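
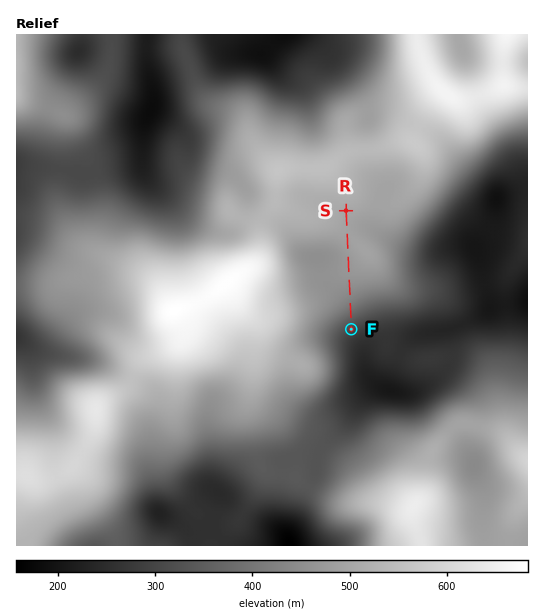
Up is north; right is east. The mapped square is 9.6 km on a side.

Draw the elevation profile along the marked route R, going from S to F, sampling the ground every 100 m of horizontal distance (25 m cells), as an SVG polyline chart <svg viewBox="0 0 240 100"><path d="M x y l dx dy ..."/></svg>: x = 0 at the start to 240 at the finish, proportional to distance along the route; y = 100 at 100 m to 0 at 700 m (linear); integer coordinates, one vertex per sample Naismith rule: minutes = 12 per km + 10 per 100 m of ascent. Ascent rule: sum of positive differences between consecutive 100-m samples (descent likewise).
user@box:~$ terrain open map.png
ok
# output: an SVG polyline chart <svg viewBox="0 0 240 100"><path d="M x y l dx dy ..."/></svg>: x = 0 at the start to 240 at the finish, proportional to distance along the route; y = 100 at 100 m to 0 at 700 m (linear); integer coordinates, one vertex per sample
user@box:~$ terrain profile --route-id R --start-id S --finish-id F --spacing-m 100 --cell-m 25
<svg viewBox="0 0 240 100"><path d="M0 33l11 1 11 0 10 1 11 0 11 0 11 0 10 1 11 1 11 1 11 0 11 0 10 1 11 1 11 1 11 1 10 2 11 2 11 3 11 4 11 4 10 4 11 4 3 1"/></svg>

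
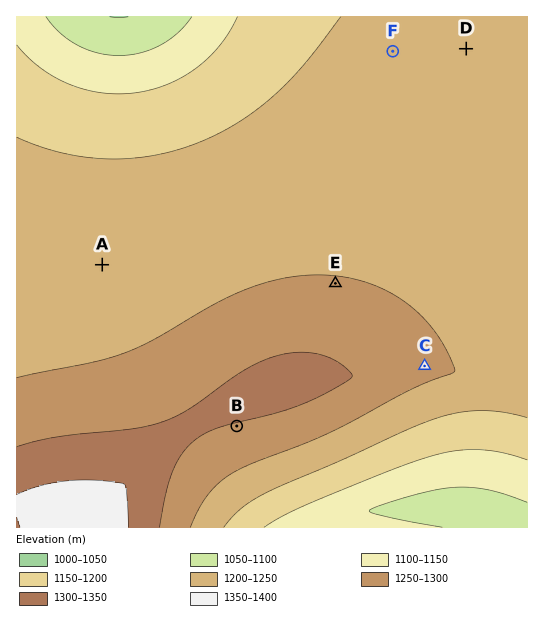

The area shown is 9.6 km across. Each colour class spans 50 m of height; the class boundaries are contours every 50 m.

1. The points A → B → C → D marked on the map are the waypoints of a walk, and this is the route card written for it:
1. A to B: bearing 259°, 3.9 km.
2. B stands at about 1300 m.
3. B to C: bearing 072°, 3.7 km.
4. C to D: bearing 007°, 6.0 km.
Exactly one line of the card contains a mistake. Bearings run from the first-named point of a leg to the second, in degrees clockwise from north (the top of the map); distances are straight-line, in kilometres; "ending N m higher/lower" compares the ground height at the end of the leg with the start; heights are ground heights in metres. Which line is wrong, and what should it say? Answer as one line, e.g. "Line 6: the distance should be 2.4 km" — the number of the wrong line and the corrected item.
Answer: Line 1: the bearing should be 140°.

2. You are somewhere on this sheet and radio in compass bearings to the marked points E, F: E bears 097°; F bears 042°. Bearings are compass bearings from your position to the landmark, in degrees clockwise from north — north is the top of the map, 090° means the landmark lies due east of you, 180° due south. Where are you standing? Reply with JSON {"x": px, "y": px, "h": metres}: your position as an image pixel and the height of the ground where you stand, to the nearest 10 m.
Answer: {"x": 199, "y": 267, "h": 1230}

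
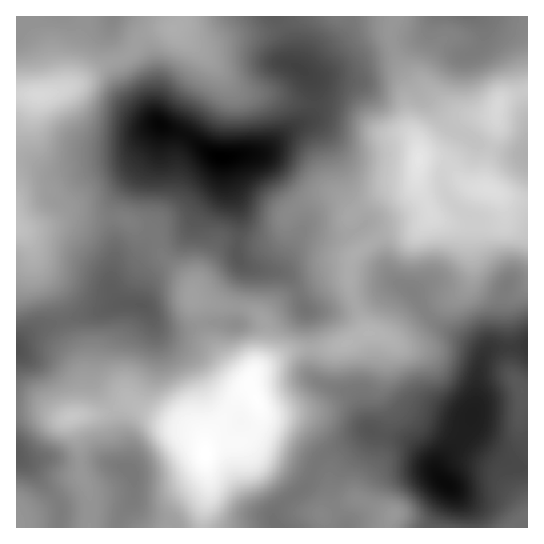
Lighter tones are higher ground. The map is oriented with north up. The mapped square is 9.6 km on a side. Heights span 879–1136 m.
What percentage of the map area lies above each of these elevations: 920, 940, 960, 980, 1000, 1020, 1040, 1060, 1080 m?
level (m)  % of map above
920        95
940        91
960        86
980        77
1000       66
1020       48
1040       31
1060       19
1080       12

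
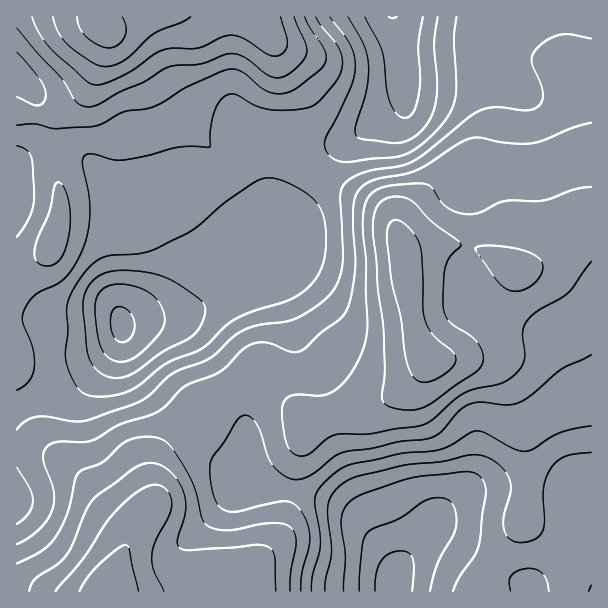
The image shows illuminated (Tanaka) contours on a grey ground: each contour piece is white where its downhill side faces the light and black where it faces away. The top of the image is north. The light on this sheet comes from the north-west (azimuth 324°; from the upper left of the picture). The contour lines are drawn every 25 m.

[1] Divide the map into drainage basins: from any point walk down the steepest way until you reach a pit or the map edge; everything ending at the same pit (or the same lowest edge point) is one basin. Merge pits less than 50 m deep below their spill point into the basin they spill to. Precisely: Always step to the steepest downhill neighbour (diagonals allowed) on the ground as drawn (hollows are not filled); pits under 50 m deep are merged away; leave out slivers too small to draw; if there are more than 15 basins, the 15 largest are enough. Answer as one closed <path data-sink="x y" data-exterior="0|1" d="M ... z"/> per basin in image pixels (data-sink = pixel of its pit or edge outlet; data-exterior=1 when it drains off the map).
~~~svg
<path data-sink="122 326" data-exterior="0" d="M98 16l-82 1 1 575 94 0 4-19 11-27 8-16 18-24 4-14-2-19 6-21 19-22 21-15 19-19 15-11 20-9 10 2 34 33 8 16 20-9 48-12 21-10 16-12 16-21 1-7-10-17-6-21-9-63 4-3 45-8 21 3 15 6 13 9 3-1-5-10 5-21-2-26-10-25-16-16-6-3-8 0-19 15-37 38-6 9-2 12-6-15-12-13-51-26-30-24-27-16-12-4-12 0-21 10-9 4-6-2-34-37-33-48-23-23-17-10-5-6z"/><path data-sink="393 591" data-exterior="1" d="M591 211l-7 3-8 8-12 24-12 12-30 12-7 0-30-18-20-6-31 0-27 6-4 3 9 63 6 21 10 17 0 4-17 24-16 12-21 10-48 12-20 9-8-16-10-12-27-23-15 3-27 17-19 19-21 15-19 22-6 21 2 19-4 14-12 15-14 25-11 27-3 18 479 1z"/><path data-sink="393 17" data-exterior="1" d="M564 16l-465 0-1 5 7 9 17 10 23 23 33 48 34 37 6 2 30-14 12 0 12 4 27 16 30 24 51 26 12 13 6 15 2-12 6-9 37-38 19-15 8 0 6 3 16 16 10 25 2 26-5 18 1 9 12 11 10 2 30-12 12-12 12-24 8-8 8-4 0-121-9-21-17-21z"/>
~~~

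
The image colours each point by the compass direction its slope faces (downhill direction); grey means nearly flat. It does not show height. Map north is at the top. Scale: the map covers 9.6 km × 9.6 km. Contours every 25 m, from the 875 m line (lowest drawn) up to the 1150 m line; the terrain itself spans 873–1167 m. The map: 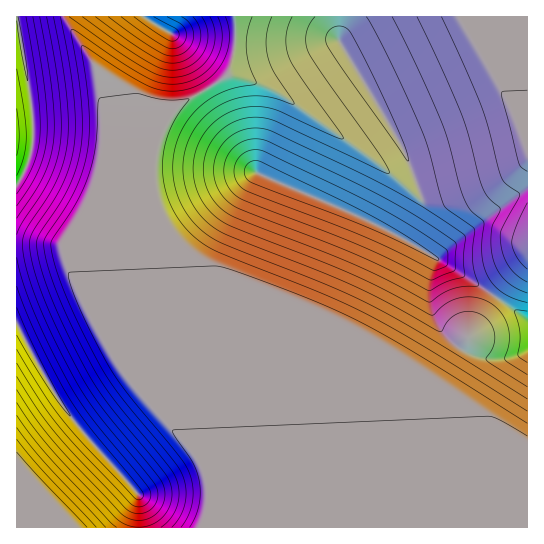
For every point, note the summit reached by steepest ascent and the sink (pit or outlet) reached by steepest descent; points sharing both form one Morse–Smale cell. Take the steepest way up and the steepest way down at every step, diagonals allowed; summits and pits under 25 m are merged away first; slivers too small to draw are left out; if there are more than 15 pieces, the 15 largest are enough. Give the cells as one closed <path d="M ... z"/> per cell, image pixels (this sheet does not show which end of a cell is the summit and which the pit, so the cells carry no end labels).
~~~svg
<path d="M339 16l-104 0 1 25-8 34-27 18-19 10-7 7-15 25-5 16-3 15 0 44 9 205 34 39 10 19 6 22 2 33 234-1-6-146 26-42 29-41-43-30-54-31 18-28 4-8 0-6-13-36-11-21-58-97z"/><path d="M462 16l-122 1-1 24 58 97 11 21 13 36 0 6-4 8-18 28 38 22 53-46 29-21 9-3 0-40-7-19-13-31-43-72z"/><path d="M234 16l-169 1 3 8 35 52 5 21 12 267 7 12 34 39-9-206 1-52 7-23 15-25 7-7 19-10 27-18 8-34z"/><path d="M65 16l-49 1 9 45 8 57 0 23-4 19-9 20-4 4 0 58 39 1 8 3 16 46 40 72 1-24-12-243-5-21-28-42z"/><path d="M55 244l-39 1 0 80 4 4 13 28 22 37 18 27 64 72 2 35 72 0-2-42-9-24-19-24-44-48-20-27-38-70-16-46z"/><path d="M497 297l-30 42-26 42 6 147 81-1 0-206z"/><path d="M17 325l-1 202 122 1-1-35-44-48-28-35z"/><path d="M527 189l-8 3-29 21-41 34-12 12 60 38 31-36z"/><path d="M527 16l-64 1 2 10 43 72 19 49z"/><path d="M17 21l0 163 12-23 4-19-2-47z"/><path d="M527 261l-30 36 4 4 26 19z"/>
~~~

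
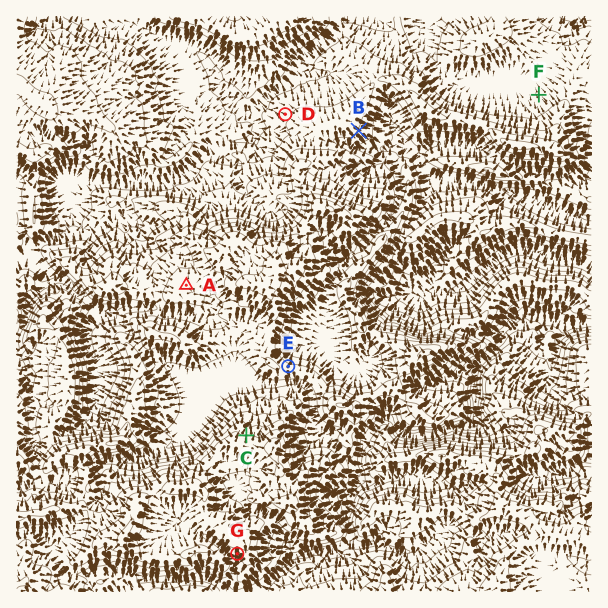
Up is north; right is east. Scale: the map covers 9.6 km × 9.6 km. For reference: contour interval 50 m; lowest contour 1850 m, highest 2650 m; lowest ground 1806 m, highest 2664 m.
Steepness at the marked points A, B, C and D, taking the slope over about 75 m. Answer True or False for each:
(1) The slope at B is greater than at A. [True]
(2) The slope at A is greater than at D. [False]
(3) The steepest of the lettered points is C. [True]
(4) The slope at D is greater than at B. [False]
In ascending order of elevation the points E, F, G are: F E G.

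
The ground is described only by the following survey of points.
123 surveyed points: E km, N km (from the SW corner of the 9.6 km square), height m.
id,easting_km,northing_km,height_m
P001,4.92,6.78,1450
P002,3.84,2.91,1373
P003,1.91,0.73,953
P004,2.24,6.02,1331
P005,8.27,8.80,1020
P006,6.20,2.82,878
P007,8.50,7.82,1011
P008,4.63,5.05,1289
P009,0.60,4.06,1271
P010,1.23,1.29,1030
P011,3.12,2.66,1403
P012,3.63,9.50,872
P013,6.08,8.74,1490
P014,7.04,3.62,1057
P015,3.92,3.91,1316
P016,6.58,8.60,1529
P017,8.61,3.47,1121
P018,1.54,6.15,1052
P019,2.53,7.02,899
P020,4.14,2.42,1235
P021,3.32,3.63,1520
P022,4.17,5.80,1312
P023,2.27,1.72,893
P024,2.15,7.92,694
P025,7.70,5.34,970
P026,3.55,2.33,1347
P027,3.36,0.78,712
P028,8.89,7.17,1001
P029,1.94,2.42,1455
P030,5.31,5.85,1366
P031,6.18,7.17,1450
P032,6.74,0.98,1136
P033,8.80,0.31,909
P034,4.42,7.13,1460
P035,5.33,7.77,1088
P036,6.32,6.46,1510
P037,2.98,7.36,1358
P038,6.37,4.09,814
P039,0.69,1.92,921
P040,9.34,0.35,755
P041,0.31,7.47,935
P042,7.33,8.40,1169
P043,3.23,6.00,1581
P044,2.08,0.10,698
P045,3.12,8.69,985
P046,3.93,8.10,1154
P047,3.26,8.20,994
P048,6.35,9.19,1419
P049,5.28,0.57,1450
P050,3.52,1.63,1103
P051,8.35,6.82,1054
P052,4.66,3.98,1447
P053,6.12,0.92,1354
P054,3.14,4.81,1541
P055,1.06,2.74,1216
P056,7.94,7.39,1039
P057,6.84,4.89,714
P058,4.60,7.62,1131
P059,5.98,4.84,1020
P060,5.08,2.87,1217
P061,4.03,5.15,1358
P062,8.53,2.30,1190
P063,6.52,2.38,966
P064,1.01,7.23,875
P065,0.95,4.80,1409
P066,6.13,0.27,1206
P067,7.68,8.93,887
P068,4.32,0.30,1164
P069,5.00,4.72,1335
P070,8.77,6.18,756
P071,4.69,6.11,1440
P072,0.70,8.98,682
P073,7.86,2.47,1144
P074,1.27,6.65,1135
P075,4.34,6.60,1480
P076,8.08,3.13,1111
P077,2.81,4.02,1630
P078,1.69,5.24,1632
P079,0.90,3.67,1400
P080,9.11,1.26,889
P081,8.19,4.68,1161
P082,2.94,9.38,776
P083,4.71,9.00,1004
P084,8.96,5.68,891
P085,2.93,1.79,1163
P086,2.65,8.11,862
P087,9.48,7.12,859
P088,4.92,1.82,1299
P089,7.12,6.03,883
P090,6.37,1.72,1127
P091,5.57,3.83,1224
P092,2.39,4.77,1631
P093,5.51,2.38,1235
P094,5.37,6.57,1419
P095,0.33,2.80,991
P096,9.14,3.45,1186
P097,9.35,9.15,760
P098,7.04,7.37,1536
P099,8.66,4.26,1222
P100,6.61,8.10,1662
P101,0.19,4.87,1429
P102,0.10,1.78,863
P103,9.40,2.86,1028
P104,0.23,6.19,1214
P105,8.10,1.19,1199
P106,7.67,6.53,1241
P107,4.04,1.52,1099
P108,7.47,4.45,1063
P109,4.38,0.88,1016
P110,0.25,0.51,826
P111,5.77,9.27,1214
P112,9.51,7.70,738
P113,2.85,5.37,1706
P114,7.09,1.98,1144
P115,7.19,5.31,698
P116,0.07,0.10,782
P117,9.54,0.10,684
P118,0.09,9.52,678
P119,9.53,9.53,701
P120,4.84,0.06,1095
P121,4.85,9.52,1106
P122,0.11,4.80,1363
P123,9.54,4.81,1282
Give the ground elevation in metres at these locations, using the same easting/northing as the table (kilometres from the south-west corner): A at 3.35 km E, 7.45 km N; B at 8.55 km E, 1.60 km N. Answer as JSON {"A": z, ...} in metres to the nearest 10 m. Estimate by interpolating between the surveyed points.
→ {"A": 1470, "B": 1110}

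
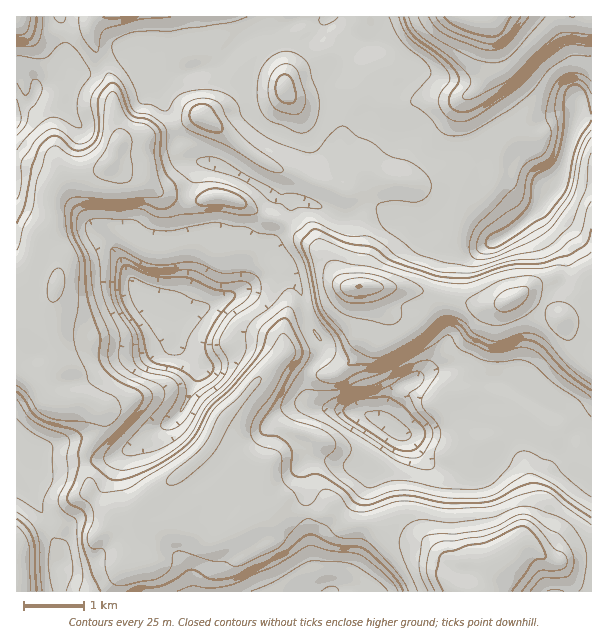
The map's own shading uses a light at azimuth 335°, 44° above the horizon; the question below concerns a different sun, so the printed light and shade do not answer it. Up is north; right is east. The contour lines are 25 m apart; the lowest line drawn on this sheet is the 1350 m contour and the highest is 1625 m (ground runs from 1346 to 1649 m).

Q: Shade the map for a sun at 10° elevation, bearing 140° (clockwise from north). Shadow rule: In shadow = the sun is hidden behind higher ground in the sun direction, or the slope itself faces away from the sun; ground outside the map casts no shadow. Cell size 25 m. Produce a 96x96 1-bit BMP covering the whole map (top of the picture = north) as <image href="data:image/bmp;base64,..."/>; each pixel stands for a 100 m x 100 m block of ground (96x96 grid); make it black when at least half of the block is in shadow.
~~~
<image width="96" height="96" href="data:image/bmp;base64,Qk2+BAAAAAAAAD4AAAAoAAAAYAAAAGAAAAABAAEAAAAAAIAEAAATCwAAEwsAAAIAAAAAAAAA////AAAAAAAAAAAAAAAAAAAAAAAAAAAAAAAAAAAAAAAAAAAAAAAAAAAAAAAAAAAAAAAAAAAAAAAAAAAAAAAAAAAAAAAAAAAAAAAAAAAAAAAAAAAAAAAAAAAAAAAAAAAAAAAAAAAAAAAAIAAAAAAAAAB/AAAAMAAAAAAAAAD/wAAAMAAAAAAAAAD/4AAAMAAAAAAAAAAP8AAAAAAAAAAAAAAH+AAAAAAAAAAAMAAD8AAAAAAAAAAAPAH/4AAAAAAAAAAAf+f/4AABgAAAAAAAf+f/8AABwAAAAAAAP8A/8AAAgBwAAAAABAAH8AAAAB4AAAAAAAAAAAAAAD+AAAAAAAAAAAAAAD/gAAAAAAAAAAAAAB/wAAAAAAAAAAAAAA/4AAAAADAAAAAAAAP8AAAAADwAAAAAAAH+AAAAABwAAAAAAAH/AAAAAAAAAAAAAAD/AAAAAAAAAAAAAAB/gAAAAAAAAAAAAAB/gAAAAAAAAAAAAAA/wAAAAAAAAAAAAAAf4AAAAAAAAAAAAAAf8AAAAAAAAAAAAAAP+AAAAAAAAAAAAAAP/AAAABgAAAAAAAAP/gAAAAgAAAAAAAGf/wAAAAAAAAAAAAOf/4AAAAAAAAAAAAAf/4AAAAAAAAAAAAAP/8AAAAAAAAAAAAAHn8AAAAAAAAAAAAAAB4AAAAAAAAAAAAAAwAAAAAAAAAAAAAAB4AAAAAAAAAAAAAAB4GAAAAAAAAAAAAAB8PAAAAAAAAAAAAAA/HgAAAAAAAAAAAAA/jAAAAAAAAAAAAAAfwBAAAAAAAAAAAAABABAAAAAAAAAAAAAAADAAAAAAAAAAAAAAADDAAB4AAAAAAAAAADH4Af/AAAAAAAAAADD4Df//AAAAAAAAAABAGP//8AAAAAAAAAAAAA//+QAAAAAAAAAAAAf/+AAAAAAAAAAAAAP/+AAAAAAAAAAAAAP/hAAAAAAAACAAAAD/wAAAAAAAACAAAAAf8DAAAAAAAAAAAAAD8DAAAAAAAAAAAAAA+BAAAAAAAAAAAAAAfAAAAAAAAAAAAAAAfgAAAAAAAAAAAAAAPgAAAAAAAAAAAAAAPwAAAAAgAAAAAAAAHwAAAAAAAAAAAAAADwAAAAAAAAAAAAAADwAAAAAAAAAAAAAABwAAAAAAAAAAAAAABwAEAAAAAAAAAAAAB4QPAAAAAAAAAAAAB44PAAAAAAAAAAAAA88PgAAAAAAAAAAAA/8PgAAAAAAAAAAAA/8HgAAAAAAAAAAAA/AHggAAAAAAAAAAAeADBwAAAAAAAAAAAAAAAgMAAAAAAAAAAAAAAAOAAAAAAAAAAAABgAPAAAAAAAAAAAADwAEAAAAAACAAAAADwAAAAAAAACAAAAADgAAACAAAAAAAAAAAAAAADAAAAAAAAAAAAAAADAAAAAAAAAAAAAAAAAAAAAAAAAAAAAAAAAAAAAAAAAAAAAAAAAAAAAAAAAAAAAAAAAAAAAAAAAAAAAAAAAAAAAAAAAAAAAAAAAAAAAAAAAAAAAAAAAAAAAAAAAAAAAAAAAAAAAAAAA="/>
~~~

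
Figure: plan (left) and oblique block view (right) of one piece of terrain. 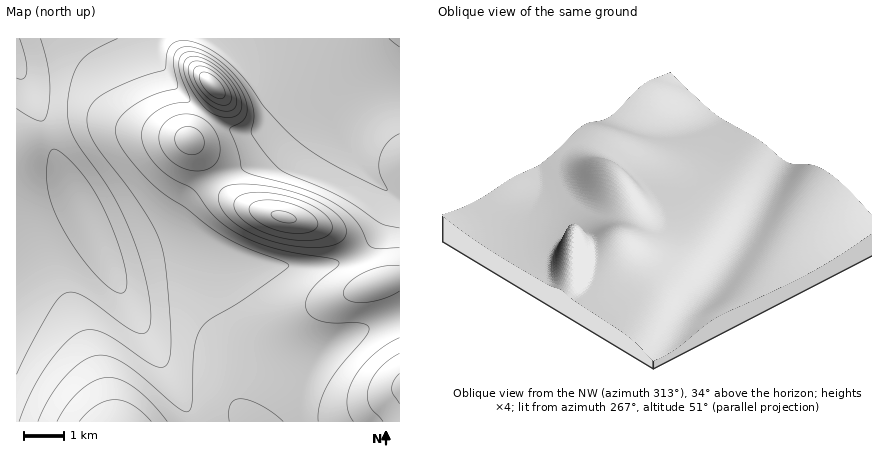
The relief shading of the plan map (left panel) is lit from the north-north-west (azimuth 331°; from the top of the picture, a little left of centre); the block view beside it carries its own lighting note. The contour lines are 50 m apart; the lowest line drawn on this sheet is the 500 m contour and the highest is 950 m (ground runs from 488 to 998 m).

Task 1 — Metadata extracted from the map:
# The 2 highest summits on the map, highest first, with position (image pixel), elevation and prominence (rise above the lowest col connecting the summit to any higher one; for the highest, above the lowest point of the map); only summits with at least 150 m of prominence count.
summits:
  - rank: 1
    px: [212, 86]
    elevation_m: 998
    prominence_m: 510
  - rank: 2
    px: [284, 216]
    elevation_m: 959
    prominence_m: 175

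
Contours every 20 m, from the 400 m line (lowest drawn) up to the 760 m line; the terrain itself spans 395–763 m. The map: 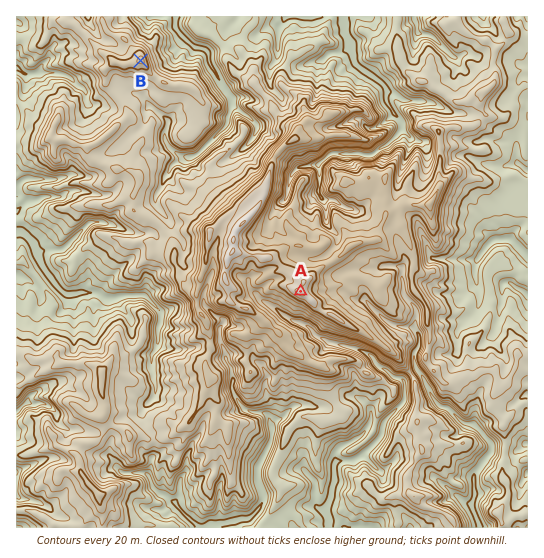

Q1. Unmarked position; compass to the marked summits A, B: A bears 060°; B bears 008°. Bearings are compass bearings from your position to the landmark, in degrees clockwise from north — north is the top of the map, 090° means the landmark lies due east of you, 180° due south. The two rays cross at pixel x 91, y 412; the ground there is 580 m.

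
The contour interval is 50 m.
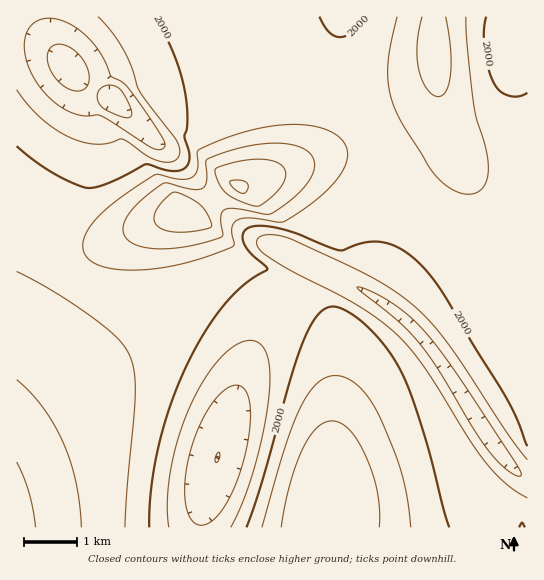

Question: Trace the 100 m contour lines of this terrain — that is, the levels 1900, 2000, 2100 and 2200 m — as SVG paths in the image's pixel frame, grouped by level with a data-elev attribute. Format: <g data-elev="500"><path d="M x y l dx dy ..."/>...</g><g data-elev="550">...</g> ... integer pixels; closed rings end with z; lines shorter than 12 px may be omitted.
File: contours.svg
<g data-elev="1900"><path d="M198 525l-5-4-4-6-4-17 1-24 5-27 10-25 13-21 13-13 7-3 5 1 5 3 3 5 3 17-1 26-7 29-9 25-12 21-12 11-6 2z"/><path d="M517 476l-15-10-16-19-47-77-22-29-20-21-40-33 4 0 10 4 22 12 18 15 18 18 29 40 59 89 4 9 0 2z"/><path d="M154 149l-51-32-5-2-13 1-12-3-14-7-12-10-14-19-8-20 0-19 2-7 5-6 11-6 15 0 16 7 15 12 13 17 8 20 12 7 5 5 35 50 3 6-1 4-3 3z"/></g><g data-elev="2000"><path d="M149 527l2-37 7-40 11-41 16-39 18-35 20-29 20-21 24-16-2-3-15-13-7-11 0-5 1-6 9-5 13 0 19 4 54 20 4 0 23-8 17 0 15 5 13 9 18 18 18 25 62 103 9 19 9 25"/><path d="M449 527l-27-98-12-36-10-24-15-23-19-21-19-14-14-4-8 2-8 7-7 11-8 17-12 37-29 104-15 42"/><path d="M527 93l-9 3-9 0-8-4-7-9-6-14-3-20-1-18 2-14"/><path d="M155 17l18 36 11 34 3 30 0 12-3 8 6 20-1 6-3 4-7 4-8 0-25-7-37 19-12 4-10 1-16-6-18-9-19-13-17-14"/><path d="M366 17l-13 15-7 4-7 1-5-1-5-4-10-15"/></g><g data-elev="2100"><path d="M81 527l-5-45-5-20-8-19-9-18-11-17-12-15-14-13"/><path d="M379 527l0-18-2-18-4-17-7-17-8-16-8-11-9-7-10-2-8 2-7 6-7 9-7 12-12 35-9 42"/><path d="M155 249l31-2 35-10 2-3-2-19 2-4 3-2 12 0 28 5 7-1 20-15 15-16 6-13 0-7-2-5-8-8-14-5-17-1-22 2-22 6-22 8-1 3 0 20-1 4-3 3-9 0-26-6-5 1-15 11-13 12-8 11-3 9 1 8 6 7 11 4z"/><path d="M422 17l-5 26 1 24 3 11 5 10 5 6 7 3 4-1 4-5 5-18-1-26-4-30"/></g><g data-elev="2200"><path d="M240 193l3 0 4-2 1-4-1-4-6-3-11 1 3 6z"/></g>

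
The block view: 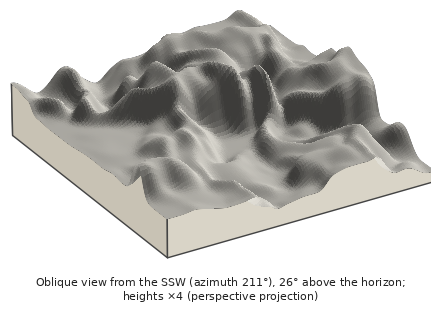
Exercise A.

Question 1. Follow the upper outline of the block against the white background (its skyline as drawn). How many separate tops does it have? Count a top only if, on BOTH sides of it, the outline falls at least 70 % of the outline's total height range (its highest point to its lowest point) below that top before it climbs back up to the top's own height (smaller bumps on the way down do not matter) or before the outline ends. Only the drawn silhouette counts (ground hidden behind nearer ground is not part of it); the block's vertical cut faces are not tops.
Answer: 0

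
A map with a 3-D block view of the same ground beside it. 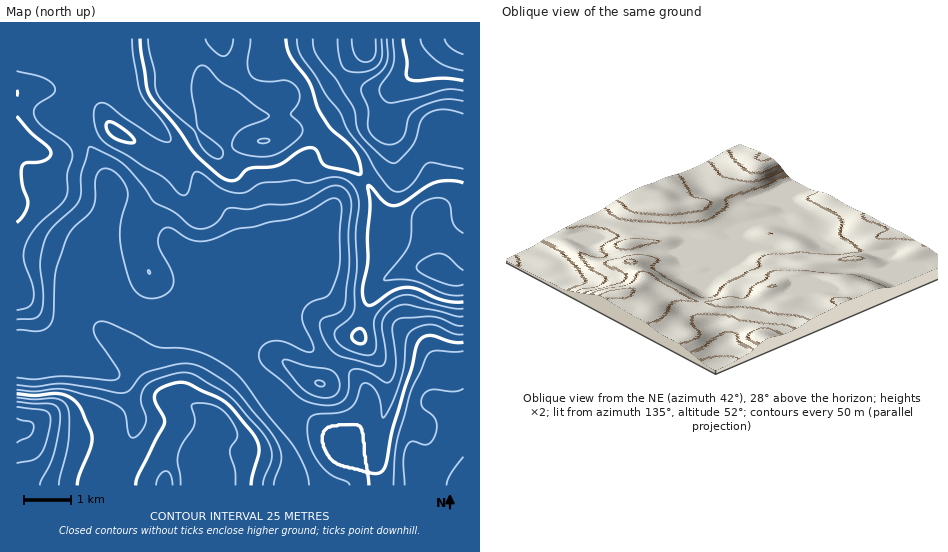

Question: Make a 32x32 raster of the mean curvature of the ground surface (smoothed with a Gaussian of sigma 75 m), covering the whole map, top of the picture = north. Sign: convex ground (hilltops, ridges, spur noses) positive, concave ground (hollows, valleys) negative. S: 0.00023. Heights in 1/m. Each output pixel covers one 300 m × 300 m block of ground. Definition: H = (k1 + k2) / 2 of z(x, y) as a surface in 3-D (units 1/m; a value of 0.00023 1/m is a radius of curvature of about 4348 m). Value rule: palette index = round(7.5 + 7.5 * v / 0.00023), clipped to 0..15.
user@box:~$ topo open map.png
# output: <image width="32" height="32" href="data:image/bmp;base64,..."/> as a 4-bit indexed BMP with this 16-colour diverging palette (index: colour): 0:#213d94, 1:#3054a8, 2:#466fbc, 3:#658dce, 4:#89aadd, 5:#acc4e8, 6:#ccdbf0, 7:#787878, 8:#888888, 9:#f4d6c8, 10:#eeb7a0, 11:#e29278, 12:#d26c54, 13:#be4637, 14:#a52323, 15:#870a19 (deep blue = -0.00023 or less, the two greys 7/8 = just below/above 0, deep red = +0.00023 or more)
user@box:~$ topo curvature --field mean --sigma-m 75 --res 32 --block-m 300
<image width="32" height="32" href="data:image/bmp;base64,Qk12AgAAAAAAAHYAAAAoAAAAIAAAACAAAAABAAQAAAAAAAACAAATCwAAEwsAABAAAAAAAAAAlD0hAKhUMAC8b0YAzo1lAN2qiQDoxKwA8NvMAHh4eACIiIgAyNb0AKC37gB4kuIAVGzSADdGvgAjI6UAGQqHAEd1VmeKtYuJhjOLvaWlR3ZplmdmaKaKiJqWuSJK4kmHnJZ4dleny3adtpQ3XeBJhp2WaIdGlpmL3WWSV0zxaoa/10eYM3Ra7qYmgxM59FqH//16ylaprvtTJUSJVfcmdnTeq5V9/sqXU0KP/DH6A3gAAiMQWr23ZkIo//gC+zWKVURFNnVHl1VGv7ZRG/tkVnd3dXunVVRWavswSO+4UkVFZ3bLh2dnh3VkJd/+VTJrSWZpplZnaJd3ZWvK6QNSTL1ld2ZmZ3h3d3aKUqsidVnsRIdmaHZ3d3d3VjPPkSjeyUWZZY7Hd3h3d3dEv/qM75dFmWWupXd4d3iXM5qd/+mHVnhlu1Vmd3d4dzO6Romnh1VnVsgjVkRWd3c021V4h6dURlbJNc2mZlVXNNtmmoaqqGZVuVfLlod3UyGsmM2mebynU3h7pDaXiqYAjoWsuXiahDJna4B9lXiqIc5AWatniGMTiJxD3FV2WqvoM2h4abyTNq3XLed6pRbv12ipZJzLQ7/8QJ93//12zoMki3W4Qjb/oQbXdWibuZcwE46ocgY69gBOtndkVoiZhliv7IiGWpIW/2d3aqq4eHZXaKq92WZWLPxHV5mL51UyEzSJZ2V3dTqpY4pmjLVGilNndkZnd3Nbt2S6VqpDRu+0mFRnh3dybeiJ62eoNFb/UmRF"/>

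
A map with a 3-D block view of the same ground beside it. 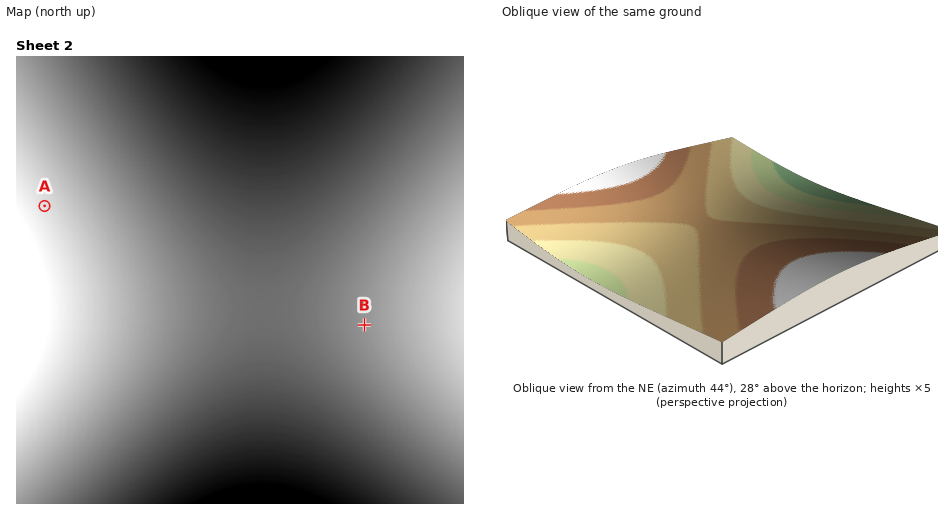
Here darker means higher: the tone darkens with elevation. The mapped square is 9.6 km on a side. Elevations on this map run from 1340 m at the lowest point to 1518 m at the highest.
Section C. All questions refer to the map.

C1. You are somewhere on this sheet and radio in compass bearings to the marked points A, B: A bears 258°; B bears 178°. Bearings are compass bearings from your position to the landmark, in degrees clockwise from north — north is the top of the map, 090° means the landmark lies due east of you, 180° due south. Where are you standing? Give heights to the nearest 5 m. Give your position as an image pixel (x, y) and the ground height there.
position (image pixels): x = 358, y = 139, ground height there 1470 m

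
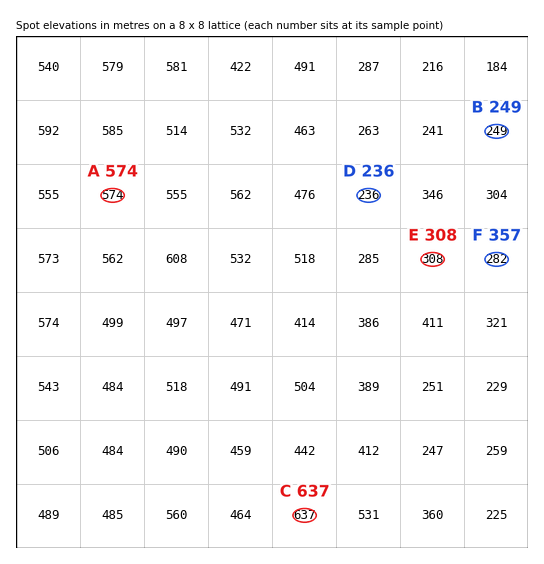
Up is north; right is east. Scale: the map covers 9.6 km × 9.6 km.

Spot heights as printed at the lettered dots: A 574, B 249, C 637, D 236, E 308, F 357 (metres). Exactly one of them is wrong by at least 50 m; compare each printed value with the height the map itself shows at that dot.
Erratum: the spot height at F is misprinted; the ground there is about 282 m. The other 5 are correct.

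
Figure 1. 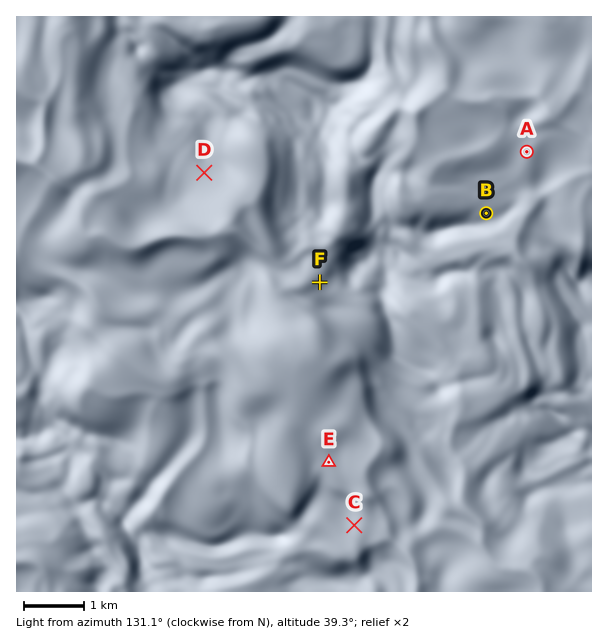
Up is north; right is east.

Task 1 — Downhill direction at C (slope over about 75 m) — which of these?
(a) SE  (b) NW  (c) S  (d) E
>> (a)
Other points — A NE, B N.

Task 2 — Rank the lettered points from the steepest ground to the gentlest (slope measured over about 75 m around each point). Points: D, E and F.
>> F D E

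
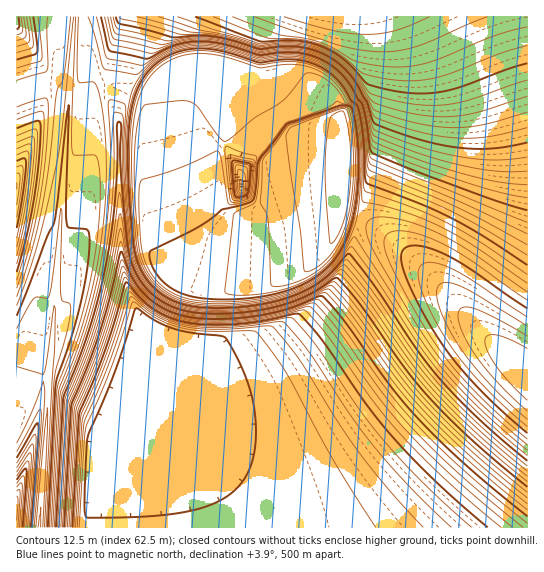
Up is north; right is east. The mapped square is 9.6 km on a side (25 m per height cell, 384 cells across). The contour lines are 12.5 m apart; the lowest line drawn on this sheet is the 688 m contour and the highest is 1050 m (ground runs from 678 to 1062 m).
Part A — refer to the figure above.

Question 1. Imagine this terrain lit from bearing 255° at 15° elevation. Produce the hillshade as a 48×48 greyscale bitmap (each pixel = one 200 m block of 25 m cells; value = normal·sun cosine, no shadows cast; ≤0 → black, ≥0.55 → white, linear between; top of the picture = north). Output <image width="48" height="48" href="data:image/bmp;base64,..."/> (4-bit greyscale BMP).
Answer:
<image width="48" height="48" href="data:image/bmp;base64,Qk32BAAAAAAAAHYAAAAoAAAAMAAAADAAAAABAAQAAAAAAIAEAAATCwAAEwsAABAAAAAAAAAAAAAAABEREQAiIiIAMzMzAERERABVVVUAZmZmAHd3dwCIiIgAmZmZAKqqqgC7u7sAzMzMAN3d3QDu7u4A////AP1AAEd3d3d3d3d3d3d3d3d3eIiIiImZmf5QAEd3d3d3d3d3d3d3d3d3iIiIiJmZmv5gADd3d3d3d3d3d3d3d3d4iIiIiZmaqv5gADd3d3d3d3d3d3d3d3eIiIiJmZmqqu1wADd3d3d3d3d3d3d3d3iIiIiZmaqqqryAACd3d3d3d3d3d3d3d4iIiImZmqqqqnqAACZ3d3d3d3d3d3d3eIiIiJmZqqqqqlmAACZ3d3d3d3d3d3d3iIiIiZmaqqq7qkhwACZ3d3d3d3d3d3d3iIiImZmqqqu6qkdhABZ3d3d3d3d3d3d4iIiJmaqqq7u6qmdhACV3d3d3d3d3d3eIiIiZmqqqu7uqqndhACRnd3d3d3d3d3iIiImZqqq7u7qqmXdiABNXd3d3d3d3d3iIiJmaqqu7u6qpmXdjERJGd3d3d3d3d4iIiZmqqru7uqqZiHd0IRE1d3d3d3d3eIiIiZmqq7u7qqmYiHd1MQElZ3d3d3d3iIiImZqqu7u7qpmId3d2QhAkZ3d3d3d3iIiJmaqru7u6qZiHd3d3UxATV3d3iIiIiIiZmaqru7uqqYh3Znd3UxASRniZmZmIiJmZmqq7u7qqmId2Znd3ZCEBRpzMuqmIh4mZqqq7u6qpmHdmZYh3ZTEBOe/tyqmId2Z5qqu7uqqZh3ZmVZiHZjEBbv/sqZiIh2VFiqu7qqmYh2ZlVamHdkIBr/6oiIiIiHZTR6qqqpmIdmZVVbmHdlIT3/qHd3d3eIh1I4qqqZiHdmVVVbqHd1MV/8h3d3d3eIiHQlmqmYh3ZlVVVcuXd2MW/6d3d3d3eIiIczeZmId2ZVVVVcuYd2Qn/pd3d3d3iIiIhSWZiHdmVVVVVtyod2Qn/Yd3d3d3iIiIhzN4h3ZmVVVVZtyod3Un/Yd3d4h3iIiIh0Nnd2ZlVVVWZtypdnU47Id3d3h3iIiIiFJHZmZVVVVmZt25dnU464d3d3ZYmIiIiFI2ZlVVVVZmZu25dnZI63d3d3Mp2XiIiGEVZVVVVWZmZu25dnZJ63d3d3Ir6oeIiGEEVVVVVmZmd93KdnZJ2nd3d2I86oeIiGEDVVVVZmZnd7zKdnZJ2nd3d2Rqyod4iGEBVVVmZmZ3d5vKhnZJ2nd3d2Z4iph4iGAAVVZmZmd3d3m6hnZJ2nd3d2d3eal3iGAAVWZmZnd3d3iqhnZI2nd3d3d3d5p3d2AAVmZmd3d3d3eahnZYynd3d3d3d3eJh0AAVmZnd3d3d3eJhnZou4d3d3d3d3d3eFAAVmZ3d3d3d3eIh3Zoqod3d3d3d3d3dhADZmd3d3d3d3d4h2d3mpd3d3d3d3d3dAAFZnd3d3d3d3d4h2Zneah3d3d3d3d2QAAmZ3d3d3d3d3eIh2ZmZ5mHd3ZkRWZCAAFWd3d3d3d3d3iYh2VWZnmHZUMgJFQgACVnd3d3d3d3d4qoh2VFZlZ2UyEBNVQyNGd3d3d3d3d3d7uoh1Q0VVVVRDNFVVVWZnd3d3d3d3d3d8yYh1QjVVVVVVVWZmZmZ3d3d3d3d3d3dw=="/>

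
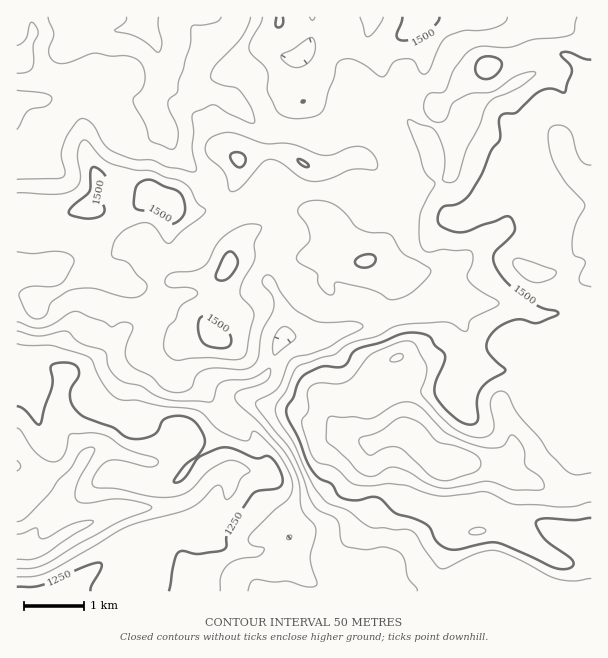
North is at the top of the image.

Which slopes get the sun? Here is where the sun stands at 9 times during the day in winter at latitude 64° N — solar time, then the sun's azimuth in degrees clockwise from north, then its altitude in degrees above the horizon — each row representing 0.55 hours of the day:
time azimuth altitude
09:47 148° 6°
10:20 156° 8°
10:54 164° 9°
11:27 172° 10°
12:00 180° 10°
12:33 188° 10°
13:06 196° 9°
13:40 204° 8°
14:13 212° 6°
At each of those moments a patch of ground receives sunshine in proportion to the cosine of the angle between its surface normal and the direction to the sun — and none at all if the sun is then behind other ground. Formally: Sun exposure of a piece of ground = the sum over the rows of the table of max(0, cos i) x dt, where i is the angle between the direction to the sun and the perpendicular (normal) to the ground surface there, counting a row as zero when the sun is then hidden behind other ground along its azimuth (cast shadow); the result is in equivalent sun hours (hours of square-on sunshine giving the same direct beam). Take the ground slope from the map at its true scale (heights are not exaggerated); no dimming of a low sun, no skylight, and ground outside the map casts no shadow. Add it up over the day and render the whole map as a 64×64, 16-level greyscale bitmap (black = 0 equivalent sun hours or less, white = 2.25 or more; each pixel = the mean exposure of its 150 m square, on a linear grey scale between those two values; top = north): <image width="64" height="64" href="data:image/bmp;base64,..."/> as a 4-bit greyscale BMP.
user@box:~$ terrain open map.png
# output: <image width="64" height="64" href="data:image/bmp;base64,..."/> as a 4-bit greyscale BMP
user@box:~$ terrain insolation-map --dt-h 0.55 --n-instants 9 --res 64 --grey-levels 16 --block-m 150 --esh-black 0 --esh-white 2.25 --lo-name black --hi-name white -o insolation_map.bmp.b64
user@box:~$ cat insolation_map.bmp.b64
<image width="64" height="64" href="data:image/bmp;base64,Qk12CAAAAAAAAHYAAAAoAAAAQAAAAEAAAAABAAQAAAAAAAAIAAATCwAAEwsAABAAAAAAAAAAAAAAABEREQAiIiIAMzMzAERERABVVVUAZmZmAHd3dwCIiIgAmZmZAKqqqgC7u7sAzMzMAN3d3QDu7u4A////ABESI0VVVVVVVERFVVREREMjVmZmVWZmd2VERERVZ4h3AAABJWZVVVVVVERERDMzM0Z3d2ZVZneIhlMzNFis3LkAAAACRVVVVVVEMzMiEjMkZmZmZmVVZmeIdURXnN26iAAAAAATVVVVVUMiEAABIjRVVmd3dmZmeKupiKztt1NGAAAAAAE1VVVUQyEBEkMiNERVZ3iHdniave7d/9lCIkUxAAAAAAJFVVREMSRWeGQzNEVniZmHeImb3//aYyI0VHQiEAAAABI0RERDMzM1eGVURWeJqqqYZVVoh0IiNFZluFRDEAAAAAESNFUyIiJHiHdmaJmavLl0IRARESRXiIeqhVZ2MQAAAAABRUIjIiNXmrqqmImruXUyERNniau7ummoVYmYUxABEAAUQyIyESaKzduGeJl2Z3dmeavM3cu7RYmFabzM3u7tlBJDIjIRJYmau6mYdVet3cu8y7u5h3gjRnZFiszLmJrLYjMyEAE2ipeKzsl3rf//7tuYiGQzNDI1d0I2d2MhJHmVIzEAFHmrqZrNy6vN7t3duGVUMyIiRWipYhIiEAESR5p1VGZ5qruqmaqqq7mImql2VDIiIyJnq6l0IQATRUM0eru8yqu6qqqYiJqql0RFVERFUyIzM3mph4ZCJHmZdDNXm8ypzLqZmIh3iYdlMRAAEkVDMzREiYdlipibzKl1M0abynrduXZndlVndlQgAAABNCIzRESIdUWb3cu6mGZVaKy3jNy5ZFVDITRVQxAAAAIyEjRERJdlR5rMuHdmZ4iaqVW8uqdEQyEAAkQhAAAAFDEiNERVl1VniIiHZWerzLpzStqIczRCEQAAEhAAAAA1MiNERVWHZmd2ZmdmnO//2VSbhUMjRTIiIRAAAAAAAkQzNERFVXZmZlZmeIm+//7IVmMRARRUMzREMQAAAAASIjNERVVVdmZlRFeKu7u7qHZ2IAABIzERI2dkIjMQAREQE0VVVVVmVVQ0aJq7qHd2Z5qoQRIhAAACRnZ3dlQzIQACRVVVVmVEVlZ4iJmYd3iave2mMiAAAAEjZ3dVZlRDMzM0VWZnVFeKqYZmeId3is3u25YyEAAAEhI2djJFZlVnd2VVZ3ZXmrzdyWVWZmZ5vdynZTIAAAAREAEjIiNVRXd3dmZmVJvcqrzLlkM0VVaKl2ZlQxAAAAAAAAATMzM0RVZVVVQz3v7Jd3d2QiNERmVDVmZUMhAAAAAAAAEiIjMiNEM0MiPv/tqHZlZkRERFQiNWeHVWZlMgAAAAAAAkQyERIiIiNLqqqph2ZndkNFQyI0Vnd4iImHUxAAAAATQyEQACMzRVdVaJl3d4mHUzMhIzIjRXiId3dlRCAAEjMzMiIkeIeHdVVniYeKu6h2UxE1QyI0Z3d2ZVVVV2VUREVmZ4qpmIiEMzR5qry4ZniHd3iGQzRmZmVVZ2ZmeGVmd3iJqpiHZ3IhIkaJmGM0RVZmeJh2VmVVVWeZl3Znd2ZmZnmZdmZVVEREQzMhEjNDIREkeJh3dmZmiZqYZURWZURWiYZVVVVXd3ZUMyETREQyERNFeHdnd3d2ZnZTM0RVVFZmUzI0VViIiHd2ZDNEVmUzIjNFVDNEVUMiI0M0Z2d2VDIiIiNVZmZ3iIdlVEVndlQhE0VlRDM0MhEBM0V4mZhjERIjM0Z2ZmZmZVZmVniYdTEBRodlRWZUMhEkRWiaqoZCIzRERWd3d3ZWeImYmruYYxATV3ZmeHVCISRVVoiZqXZWZlQ0VERWd3iHeby6qpiGQhEkZ3d2QzIzNFVEVVeZh2Z3ZUM0MzM0ZlVWnLhmRFd2QyI0RCEBIzRERDMyJHmYdlZ2VDMyEQEjNFRYhTMyJHhlQyIQAAI0VmVDMiESRnd2VWd3YAAAABRmZUMgASIjaIZURDMiNFVnZUQyARIjVVVVVndwAAABNWZUEAAAEjRomGVXm7qYd4dUVWUyIiI0RVVWZlABESRUIRAAAAAUeImph4rLqZmZhkRWd1RDIzRVVVZkMzM0VlIAAAAAACaal3iau4QiR5lkNFZlVEMzNFVFZlMjNEVVMQAAAAABNodTNXiEEAASMyI1ZlRERDM0VEVlQzM0REMhAAAAAAI0MhAREQAAABAAEkZ2VEVEMzRUVVVEREQzMhIRERAAEjMhAAAAAAEjIQEkV3VEVUQzRVRVVERERDIiEiM0MhI0VDIAACNEVmZEREVnZEVVVDRVRVVDM0VEMzISNFQzNFZTIQATaKvLp2VVVnZUVmVVREM0RDIjRUREQzRVQzNWZCEhEkZnibuXZVVndUVWVVVDECIzIiRVVUREVmU0VVUyESJGd3ZVVmZVVWdlVURGZlMQERIyNVZmZmVVRFZ2QzRmVndmZUISRmVVZVVVREV4h1MRABNVWpmIdlRFZ3ZDRVZ3dlVUQyJHdmZmVVVURWi8pkIQAkVbp1REVERUREMzNFVWZmVDMzVmeHZVVWVERpu5dTIjREd1IQASMiIjRERERFZ3ZURENGiIh2ZVZUMzM1d3d4h0I0QyEAARIiI0REQyNXh1VVRFioZWeId2VDEAATV4hkECRmVCEAARETREQzISRnd3ZVaIZDWKupdlMQAAEjIQABRXdmVDIRERRmZTIiESaZh2VVVUM1eqmIdlMREQAAACRUQzNEVlRDNWZlMzMiE2h2VVQ0RDI2iZmIeJh1IREjRVQzM0RWZlVEVUREREMzRVREVDREQzRWd2Znd3ZERERE"/>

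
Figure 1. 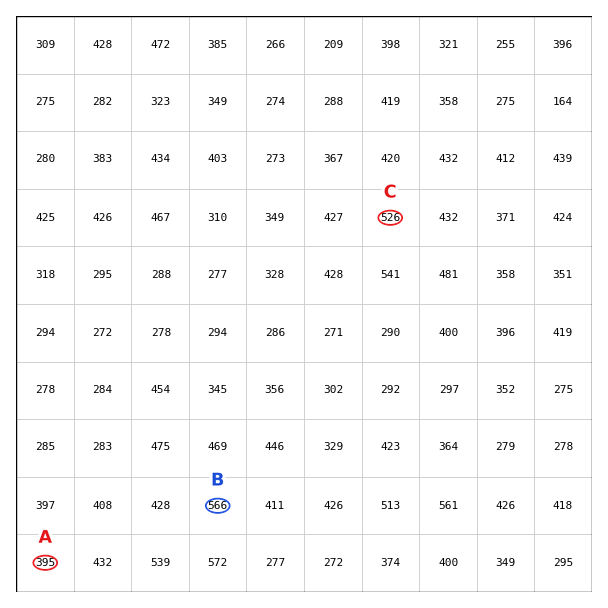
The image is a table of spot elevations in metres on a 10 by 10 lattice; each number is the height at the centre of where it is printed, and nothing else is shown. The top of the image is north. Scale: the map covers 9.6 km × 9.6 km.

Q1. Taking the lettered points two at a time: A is lower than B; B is higher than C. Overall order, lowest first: A C B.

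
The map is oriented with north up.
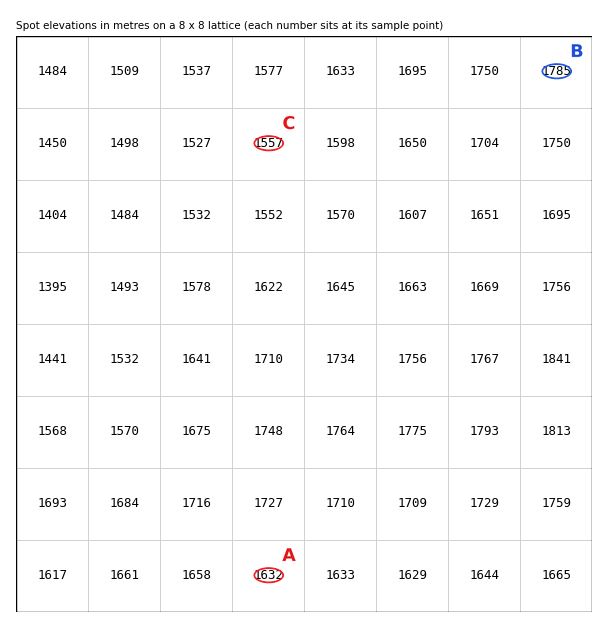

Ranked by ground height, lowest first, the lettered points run C A B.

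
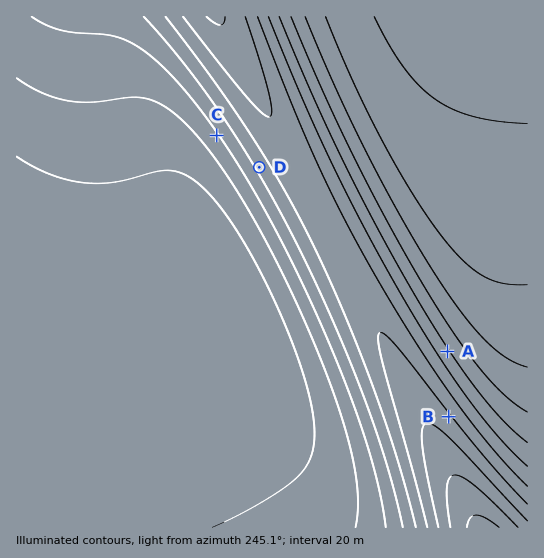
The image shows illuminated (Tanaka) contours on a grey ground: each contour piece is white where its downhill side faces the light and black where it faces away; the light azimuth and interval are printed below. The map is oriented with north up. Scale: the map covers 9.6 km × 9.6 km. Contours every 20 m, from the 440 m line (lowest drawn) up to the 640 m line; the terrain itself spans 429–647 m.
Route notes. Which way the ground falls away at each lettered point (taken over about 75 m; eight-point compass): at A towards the NE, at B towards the NE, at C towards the SW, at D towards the SW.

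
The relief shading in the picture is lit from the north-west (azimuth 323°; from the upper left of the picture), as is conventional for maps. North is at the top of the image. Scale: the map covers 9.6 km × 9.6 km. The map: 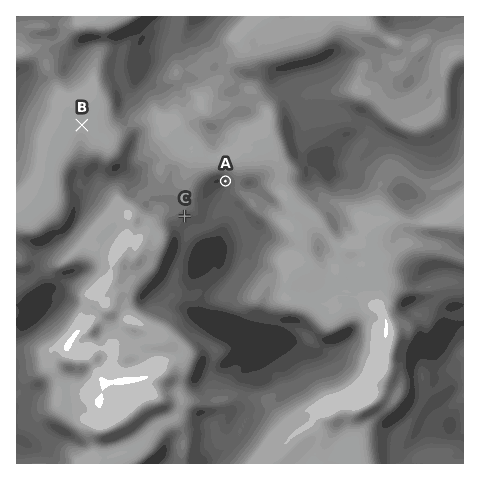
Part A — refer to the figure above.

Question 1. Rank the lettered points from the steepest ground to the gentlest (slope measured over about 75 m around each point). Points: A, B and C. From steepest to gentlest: A C B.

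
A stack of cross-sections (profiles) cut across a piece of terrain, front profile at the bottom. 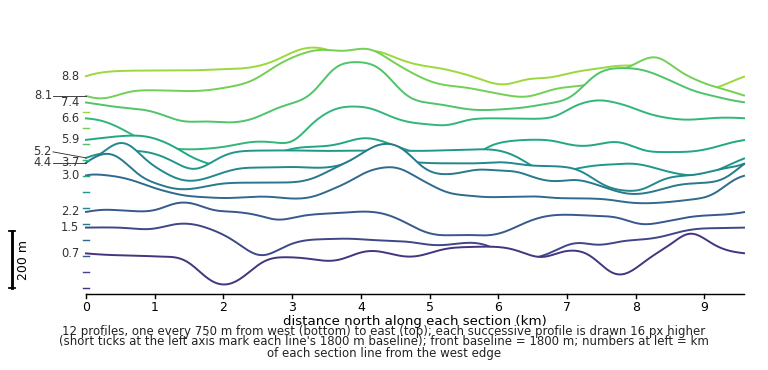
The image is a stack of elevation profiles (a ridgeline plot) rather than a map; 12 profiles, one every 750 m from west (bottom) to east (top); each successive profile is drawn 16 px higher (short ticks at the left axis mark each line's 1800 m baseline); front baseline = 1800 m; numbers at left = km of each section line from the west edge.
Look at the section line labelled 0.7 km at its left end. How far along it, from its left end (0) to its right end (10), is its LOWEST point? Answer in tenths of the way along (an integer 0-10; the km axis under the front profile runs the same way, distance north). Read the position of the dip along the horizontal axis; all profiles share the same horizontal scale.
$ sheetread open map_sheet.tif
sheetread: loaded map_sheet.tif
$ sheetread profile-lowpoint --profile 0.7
2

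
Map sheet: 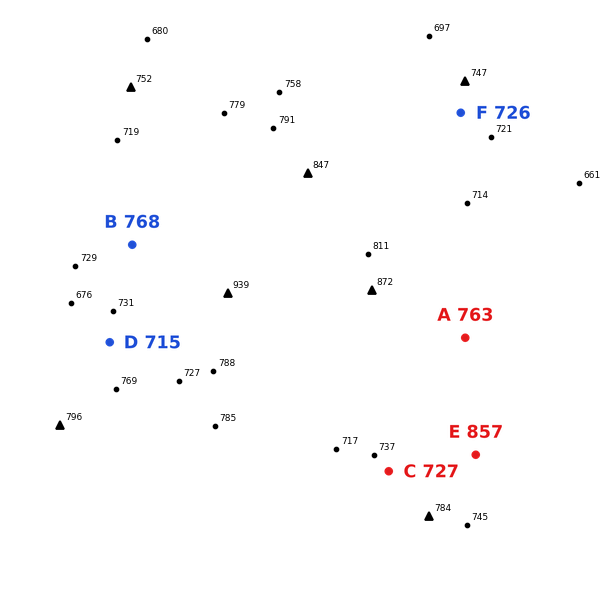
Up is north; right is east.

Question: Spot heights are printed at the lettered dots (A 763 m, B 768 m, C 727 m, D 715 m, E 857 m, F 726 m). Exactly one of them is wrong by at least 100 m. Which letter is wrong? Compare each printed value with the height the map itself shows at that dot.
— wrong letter E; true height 732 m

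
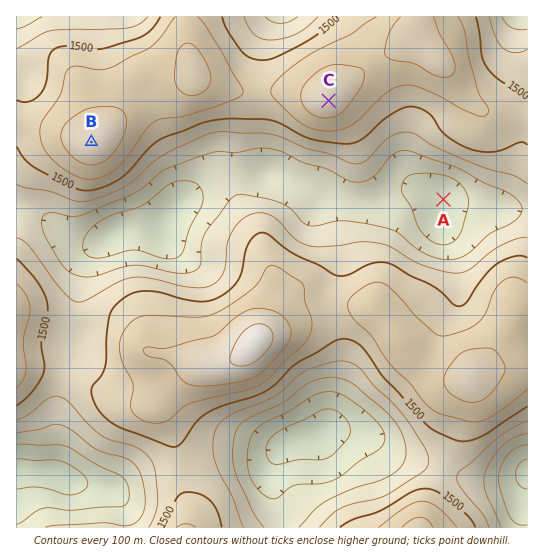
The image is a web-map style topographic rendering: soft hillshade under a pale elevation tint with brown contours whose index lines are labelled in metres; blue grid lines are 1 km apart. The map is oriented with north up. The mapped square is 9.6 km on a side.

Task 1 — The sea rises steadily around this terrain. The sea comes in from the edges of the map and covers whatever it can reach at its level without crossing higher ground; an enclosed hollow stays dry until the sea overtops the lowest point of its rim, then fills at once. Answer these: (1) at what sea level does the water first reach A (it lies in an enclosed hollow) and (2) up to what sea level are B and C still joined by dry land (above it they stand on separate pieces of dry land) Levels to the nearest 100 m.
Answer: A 1300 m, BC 1600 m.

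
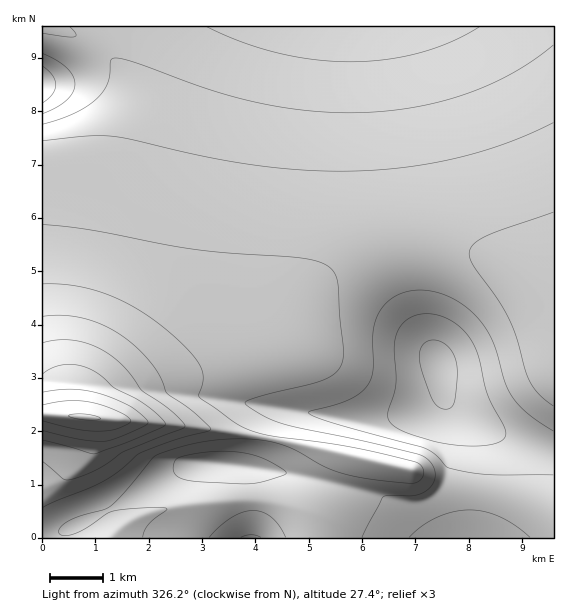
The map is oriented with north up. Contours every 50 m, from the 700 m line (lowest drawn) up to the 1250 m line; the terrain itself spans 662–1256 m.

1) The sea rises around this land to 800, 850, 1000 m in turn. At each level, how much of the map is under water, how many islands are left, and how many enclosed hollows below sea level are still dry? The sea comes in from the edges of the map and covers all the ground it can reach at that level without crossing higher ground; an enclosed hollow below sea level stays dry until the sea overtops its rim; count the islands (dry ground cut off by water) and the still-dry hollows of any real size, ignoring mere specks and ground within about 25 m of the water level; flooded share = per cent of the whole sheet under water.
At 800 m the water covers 13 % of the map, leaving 0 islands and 1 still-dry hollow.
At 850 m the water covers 35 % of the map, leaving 0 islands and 0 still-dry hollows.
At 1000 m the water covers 93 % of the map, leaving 0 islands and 0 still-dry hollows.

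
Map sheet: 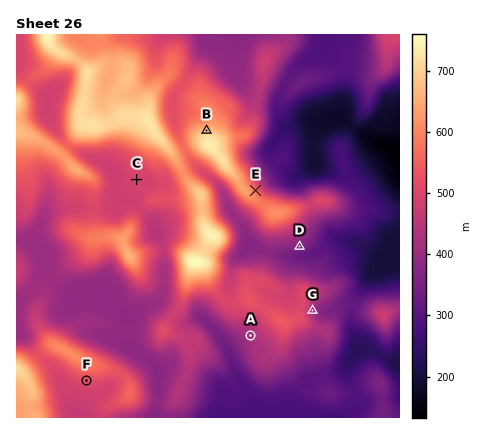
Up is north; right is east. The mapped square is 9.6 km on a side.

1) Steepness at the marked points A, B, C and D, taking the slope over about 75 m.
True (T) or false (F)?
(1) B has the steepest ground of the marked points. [T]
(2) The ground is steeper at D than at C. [T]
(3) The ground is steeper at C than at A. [F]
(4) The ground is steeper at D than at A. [T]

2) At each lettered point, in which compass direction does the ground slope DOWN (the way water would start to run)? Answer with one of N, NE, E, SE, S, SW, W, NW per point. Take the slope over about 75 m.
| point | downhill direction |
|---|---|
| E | NE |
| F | S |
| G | E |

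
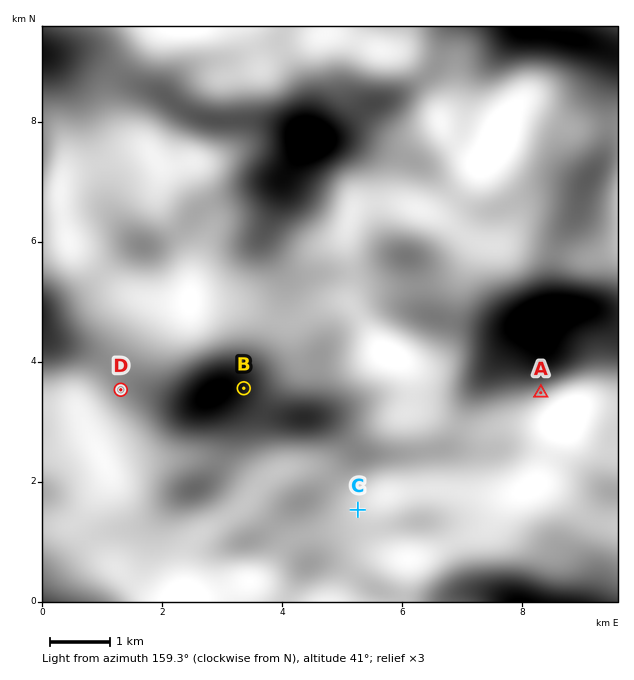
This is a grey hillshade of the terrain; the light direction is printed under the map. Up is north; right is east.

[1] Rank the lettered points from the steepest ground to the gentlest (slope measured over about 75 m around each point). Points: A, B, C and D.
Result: D B A C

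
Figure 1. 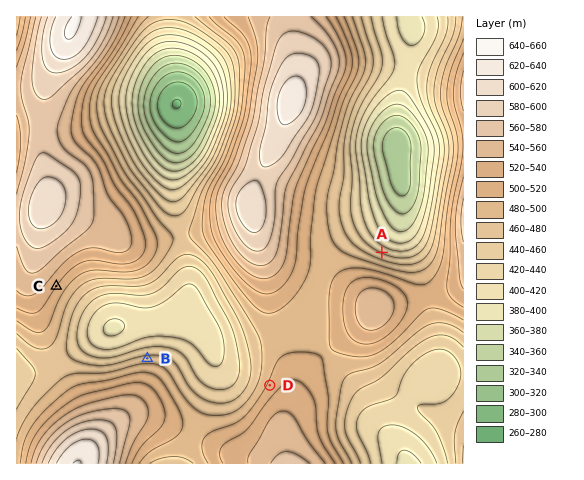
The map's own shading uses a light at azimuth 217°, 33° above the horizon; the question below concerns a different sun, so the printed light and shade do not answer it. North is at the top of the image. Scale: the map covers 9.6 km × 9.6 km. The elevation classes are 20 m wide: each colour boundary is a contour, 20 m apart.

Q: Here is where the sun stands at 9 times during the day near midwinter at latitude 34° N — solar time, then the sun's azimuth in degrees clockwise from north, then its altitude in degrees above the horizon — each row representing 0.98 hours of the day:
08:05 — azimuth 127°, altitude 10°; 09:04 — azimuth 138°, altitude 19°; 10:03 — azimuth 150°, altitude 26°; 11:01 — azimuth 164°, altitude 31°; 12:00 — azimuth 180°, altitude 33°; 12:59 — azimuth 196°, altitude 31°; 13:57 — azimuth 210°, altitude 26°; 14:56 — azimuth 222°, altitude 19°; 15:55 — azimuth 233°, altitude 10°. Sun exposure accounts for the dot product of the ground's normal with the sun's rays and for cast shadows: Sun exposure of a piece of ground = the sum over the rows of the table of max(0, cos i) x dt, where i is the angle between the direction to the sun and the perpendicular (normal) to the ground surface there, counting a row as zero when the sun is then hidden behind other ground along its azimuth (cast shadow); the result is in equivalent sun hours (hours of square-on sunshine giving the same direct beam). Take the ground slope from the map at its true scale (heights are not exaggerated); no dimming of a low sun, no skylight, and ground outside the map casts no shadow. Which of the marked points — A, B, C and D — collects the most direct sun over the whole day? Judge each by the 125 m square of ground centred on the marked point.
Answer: C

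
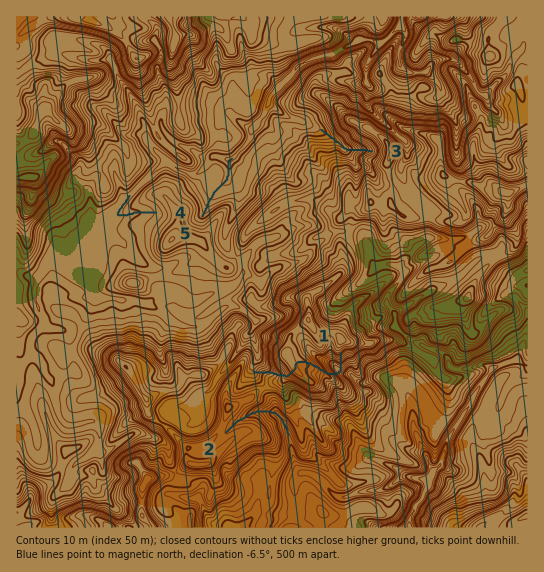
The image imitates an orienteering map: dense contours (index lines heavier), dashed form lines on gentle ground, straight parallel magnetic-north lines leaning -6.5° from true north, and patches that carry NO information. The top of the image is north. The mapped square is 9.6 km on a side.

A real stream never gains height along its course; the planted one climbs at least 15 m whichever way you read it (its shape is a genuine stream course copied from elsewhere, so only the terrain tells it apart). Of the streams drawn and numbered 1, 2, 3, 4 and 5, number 1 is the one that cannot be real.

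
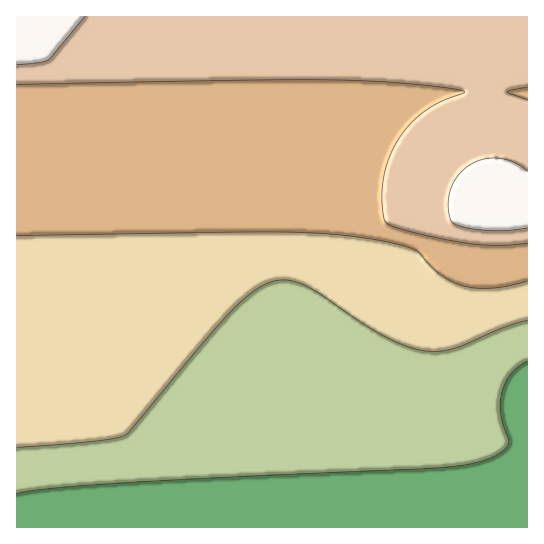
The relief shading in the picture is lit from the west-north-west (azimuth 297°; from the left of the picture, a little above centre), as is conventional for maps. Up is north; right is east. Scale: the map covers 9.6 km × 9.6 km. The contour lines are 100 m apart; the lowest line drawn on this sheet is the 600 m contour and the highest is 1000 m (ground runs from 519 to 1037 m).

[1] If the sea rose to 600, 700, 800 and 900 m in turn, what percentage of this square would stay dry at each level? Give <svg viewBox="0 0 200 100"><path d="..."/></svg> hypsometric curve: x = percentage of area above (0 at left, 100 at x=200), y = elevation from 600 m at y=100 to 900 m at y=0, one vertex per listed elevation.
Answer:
<svg viewBox="0 0 200 100"><path d="M178 100l-45-33-44-34-48-33"/></svg>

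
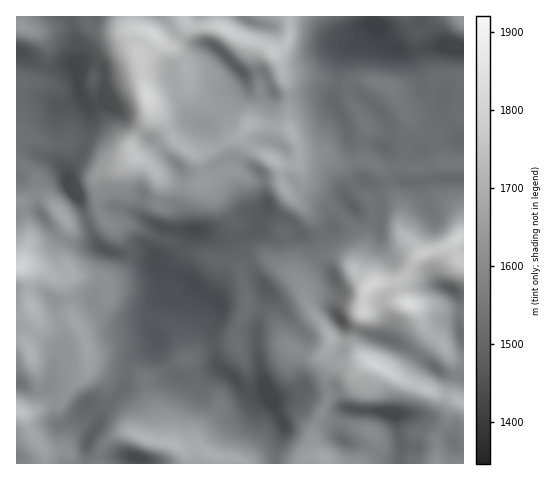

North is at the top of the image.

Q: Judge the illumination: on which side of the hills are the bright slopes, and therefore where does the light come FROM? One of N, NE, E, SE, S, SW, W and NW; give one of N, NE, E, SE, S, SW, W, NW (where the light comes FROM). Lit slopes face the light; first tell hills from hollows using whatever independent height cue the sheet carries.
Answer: NE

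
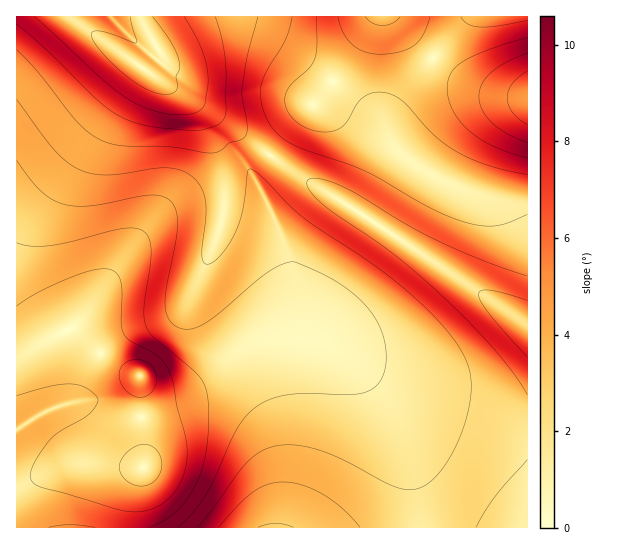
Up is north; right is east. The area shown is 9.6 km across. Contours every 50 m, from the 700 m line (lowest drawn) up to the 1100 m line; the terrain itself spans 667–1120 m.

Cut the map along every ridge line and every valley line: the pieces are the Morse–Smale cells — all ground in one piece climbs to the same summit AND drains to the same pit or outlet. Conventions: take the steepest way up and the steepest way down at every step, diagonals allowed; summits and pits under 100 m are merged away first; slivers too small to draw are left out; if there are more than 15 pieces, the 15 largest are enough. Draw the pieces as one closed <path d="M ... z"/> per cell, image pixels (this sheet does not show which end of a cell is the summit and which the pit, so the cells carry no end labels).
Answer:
<path d="M77 16l-61 1 0 510 401 1-1-29-9-46-10-27-9-19-21-29-29-25-27-12-13-2-25 0-24 6 20-10 12-13 10-28 0-27-3-13-13-36-20-39 0-4 14-20-51-39-55-33-78-55-6-6z"/><path d="M270 155l-15 20 0 4 20 39 13 36 3 13 0 27-10 28-12 13-14 7 18-3 25 0 13 2 27 12 29 25 21 29 12 26 13 49 5 46 109 0 1-202-94-65-85-56-42-24z"/><path d="M393 16l-16 0-4 3-13 24-24 35-17 21-23 22-25 34 36 26 42 24 85 56 93 64 1-228-33-5-30-12-18-11-22-18z"/><path d="M375 16l-297 0-1 3 17 16 69 48 55 33 52 39 26-34 23-22 17-21 24-35z"/><path d="M527 16l-134 1 32 34 22 18 18 11 30 12 32 4z"/>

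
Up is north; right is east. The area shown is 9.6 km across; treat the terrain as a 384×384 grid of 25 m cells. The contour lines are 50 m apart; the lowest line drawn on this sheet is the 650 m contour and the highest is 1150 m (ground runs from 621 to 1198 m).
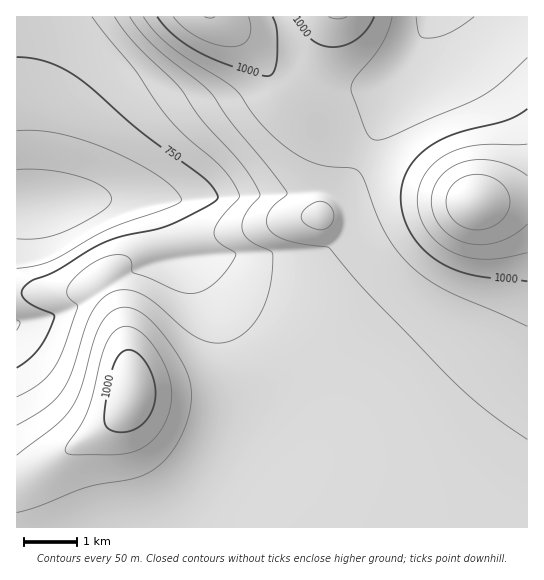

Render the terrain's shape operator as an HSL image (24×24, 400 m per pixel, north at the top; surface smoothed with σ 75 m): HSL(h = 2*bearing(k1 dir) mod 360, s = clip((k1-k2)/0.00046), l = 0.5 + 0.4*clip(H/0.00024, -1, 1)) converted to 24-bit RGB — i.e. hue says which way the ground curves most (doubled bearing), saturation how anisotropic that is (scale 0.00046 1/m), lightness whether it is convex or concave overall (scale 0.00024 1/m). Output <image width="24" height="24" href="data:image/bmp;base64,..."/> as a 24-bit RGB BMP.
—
<image width="24" height="24" href="data:image/bmp;base64,Qk32BgAAAAAAADYAAAAoAAAAGAAAABgAAAABABgAAAAAAMAGAAATCwAAEwsAAAAAAAAAAAAAjoRyeoZqbYBmbXtmdH1mdoVlbohnbIVwc4J7eYB/fX9/gH+AgX+AgX+AgX+AgX9/gX9/gX9/gH9/gH9/gH9/gH9/gH9+gH9+rnqSlHxzen9pcndieX5cdo1ZY5FZX4pqaYR6c4B/e39/fn5/gH9/gX5/gX5/gX5/gX5/gX5+gX9+gX9+gH9+gH9+gH9+gH9+14fVzn+1nGx9fWVih4FZfp9QU6FMUJFrXIV9bIGAd39/fH9+f35+gH5+gX5+gX5+gX5+gX5+gX5+gX5+gX99gX99gH99gH99mXm+3Yzr+JbuwWCxpnJmlrhgSLlNRJl6ToaHY32Bc39/en9+fX59f35+gH5+gX59gX59gX59gX59gX59gX59gX58gX58gX98aX2PcmKe0l/Z/47s6p3F0dKkbsOEP6WjQ3SLXHOEb3yAeH9/e359fn59gH59gH59gX59gX59gX18gX18gX18gX17gX57gX56Z3d+Wlh2dUKCz0GV9bjB8eXap8q+QHq4O1SWV2OKbnWDd3yAe35+fX59f359gH58gX58gX18gX18gn17gnx7gnx6gnx5gn14b2d8Wk5xVjdwnlCE6dGv9fLWuM7PQj3EQjSlYFSWc22KeXeDe3qAfXx+f318gH18gX18gX17gXx7gnx6gnt5gnt5g3t4g3x3fmB4XElyRzRximaV5+288vjTw7KjYja0YTKme1Sehm2ThXaKgnmEgHuAf3x8gH17gH17gXx7gXt6gnp5gnl4g3l3g3l2hHp1dl5hV01wOTt4bqSc4PPF8ffUtIWQajKYbjaVjVialm2VkHWMiXeGhXqBgnt9gXt7gHx7gXt6gXl4gnh2gnd0g3dzg3hzhHlzKTcDHj8NKnJvaL2V1vK66+62r2SFcC+Jcz6IkF6RlG2IknOEjXWBiHh+hXl8gnp6gXp6gXd3gnNzg3Jtg3Rqg3lpg3xsg3xwj4zqSGjrAK9ZAJQbre2D3c+SrkuBfDKKeUiIjWOMk22Ck3B8j3N6i3Z4h3h4hHp5gnd4g29zhWVmh2RaiHBUiIFVf4ZbeYNlxcz/urL/xJ/7ybHrJNsAfL0XoUR2iDySf1OQjWOTl2qFl214k3BxjXdziXt3hHh3g3F5hmJyi1BekUtDlmw+lpY/bpFGWopTKGQQBF0he0bm8Mju99To9iRZVksGNTMJREUMU0sPb1gSgmoXinsjjIg1hYtXg3d2hGmAi1F/mD5tqjdHu3E8sL1DWbFCRZ5jaHduTnNcAz8OFa4K6qfJ+Jvv2nr/tXb7nXPwjVDvu1fr6Ffh6EJ667sgJP8BJIV9eGCGg0SUrzaryVKXzpSNws+gesmTRcGzcXNKZG5HW3E/L2gSFTMAg5UA3yaWrWjdnHTkiFnys4/vzrnx1Mj02ND24uHqBwCNW1eMVzugeDbKvo3X6+Dr4unov9niX5PUdHNEbXFDaXQ/bXk6eXo1YGUcLDMDLTMALzMALjADQkUAeYEAkaEAob8A4EkAhDGJUGqUNE6oOFjSnK7e3+Ts4uLp18/qfmPbeHdidXdidXpfdnpbeXRYeGpXd2ZXeGdYcWBXVWFia4Vbi6hfla9liatjdZ5qaJiQTYSaMn6nK6bLcNfSwd7N4NfT15rLu0bUdXWKdHSKdnaJeHOHe3GGfm6IgG2Jg26KfmqKY2yHcJR/gqZ1jLB4ga16dqODaZyTUpOaO5idLquUNsRzd8Ngv6ttwE5hsziNdXSXdHOWdnOWd3CWeG6XeWyYe2yZf26af22cb3GagJiYiaaEjLaCgLOGeqSRbpqXXpCUTJCJPpFtOZdFZ5w8m5BAllJBkEdgdnSPdXOPdnKPdm+Qdm2RdmyTd2yVe26WfnCWeHeUhpeWlquQjsKPhbKafZ6adIyTaoOMYIaFVYNsTIJOZIJJgYFLf2hSfl9heXWGd3SFdnKGdXCGdG+IdWyIg1VtekM2e14ufokyYqY6ZMtgjcachqCbjnNkg4NVW39UYn94aH15Y3toZ3pgcXlidnhodXlwenaBeHSBdnOCdHGDfGWCdSxFcRkdiEgqoZpAcsBGSdpVTelsS690ikFUnVE4n5hCWJQ/NoFSXH17cHp7bnp0bntyb310cIB4enaBd3WBdXOCeGaCdiNcgx9Un0Nip4t8lsSUl9+ujOq3bNuvRjSChi5owGlKv79hZbdTN5pwMXp+b3Z+c3x9cn57cIF6b4N5eneCd3WCdHKDdjOAiCKPpEW3o4++vtLX1O7p0/TssuriUnbPWQ6SqiuhypqCydCYg8WGQrqxImGKW2aCd3t+dH98coF6cIN4"/>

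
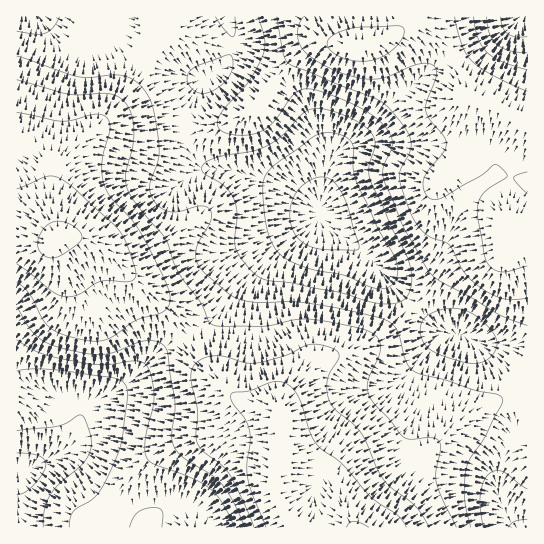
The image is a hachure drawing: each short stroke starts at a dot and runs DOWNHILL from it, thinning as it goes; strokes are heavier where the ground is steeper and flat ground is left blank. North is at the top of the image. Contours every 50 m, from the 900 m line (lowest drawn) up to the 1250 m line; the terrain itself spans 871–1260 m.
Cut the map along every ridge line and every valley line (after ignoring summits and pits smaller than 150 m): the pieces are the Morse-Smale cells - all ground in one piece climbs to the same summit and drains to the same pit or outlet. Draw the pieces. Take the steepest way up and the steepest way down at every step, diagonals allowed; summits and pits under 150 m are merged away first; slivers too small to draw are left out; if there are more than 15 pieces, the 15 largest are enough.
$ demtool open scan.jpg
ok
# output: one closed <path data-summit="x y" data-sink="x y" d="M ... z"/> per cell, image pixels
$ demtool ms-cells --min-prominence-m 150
<path data-summit="57 239" data-sink="318 213" d="M226 16l-210 1 0 226 30 1 13-7 20 0 20 8 66 65 27 45 19 21 24 21 12 6 24 5 8 5 2 9 0 32-6 24 0 11 9 22 11 17 232 0 1-181-42-3-27-11-8 0-14-5-29-26-43-49-34-24-12-12-2-7-12-11-23-14-16-5-32-9-27-3-5-3-10-11-7-21 6-27 10-23 18-11 6-7 8-20-2-18z"/><path data-summit="358 45" data-sink="318 213" d="M409 16l-182 0 0 3 6 19-1 12-11 20-15 9-9 11-9 24-3 15 4 20 6 9 12 10 27 3 32 9 16 5 23 14 12 11 2 7 12 12 34 24 43 49 29 26 14 5 8 0 27 11 41 3 1-225-23-13-36-13-5-6-12-33-14-17-25-15-8 2-5 3 7-7z"/><path data-summit="57 239" data-sink="18 470" d="M79 237l-20 0-13 7-30 1 0 282 278 1-17-30-2-9 0-11 6-24 0-32-2-9-12-6-24-6-16-10-31-30-31-51-62-62z"/><path data-summit="358 45" data-sink="527 17" d="M527 16l-117 0-6 10 9-1 12 6 22 18 9 16 8 25 5 6 36 13 22 12z"/>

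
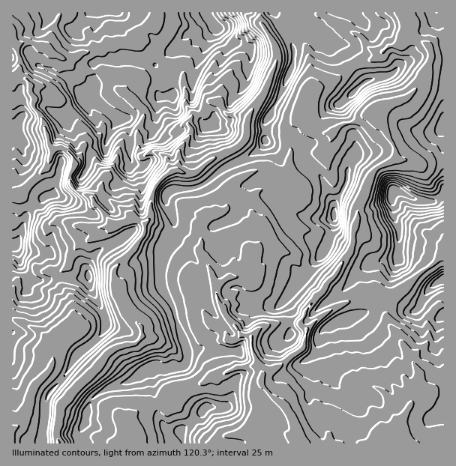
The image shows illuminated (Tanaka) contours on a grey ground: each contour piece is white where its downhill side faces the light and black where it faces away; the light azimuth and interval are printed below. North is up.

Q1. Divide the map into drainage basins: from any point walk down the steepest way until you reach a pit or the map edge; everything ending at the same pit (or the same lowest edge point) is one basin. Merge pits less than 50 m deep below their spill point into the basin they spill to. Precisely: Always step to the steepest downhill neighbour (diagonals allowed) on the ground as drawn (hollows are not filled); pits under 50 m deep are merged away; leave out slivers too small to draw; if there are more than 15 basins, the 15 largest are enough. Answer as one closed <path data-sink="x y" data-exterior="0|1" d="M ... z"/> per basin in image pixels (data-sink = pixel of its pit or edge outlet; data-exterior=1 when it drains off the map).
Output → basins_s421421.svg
<path data-sink="299 442" data-exterior="0" d="M443 12l-431 1 1 233 7-9 3-14 6-12 17-15 14 0 18 8 13 9 4 0 10-11-5-9-17-15 8-26 4-4 11-4 6-16 7-9-20-15-9-13 4-12 0-16 4-3 35-1 26 6 6-5 11-15 32-27 6 8 0 3-6 11-14 31-2 30 6 7 7 19 9-2 40 18 11-1-6 8-34 17-19 16-13 5-14 0-12 4-2 7 9 21 0 9-12 25-3 24 3 11 12 20 6 23 6 15 0 17-4 3-11 0-4 2-12-2-9 2-13 10-24 8-14 9-7 10-3 17-5 10 1 11 363-1z"/><path data-sink="59 443" data-exterior="1" d="M208 18l-32 27-11 15-6 5-26-6-35 1-4 3 0 16-4 12 9 13 20 15-7 9-6 16-11 4-4 4-8 26 17 15 5 9-10 11-4 0-13-9-18-8-14 0-19 19-7 22-6 8 6 18 12 18 49-3 7-2 3 13 13 25 2 9-5 12-26 23-10 18-17 19-4 32 0 17 36 0 0-11 5-10 3-17 5-8 6-5 10-6 19-5 25-15 14 2 4-2 11 0 4-3 0-17-6-15-6-23-12-20-3-11 3-24 12-25 0-9-9-21 1-4 6-5 21-2 13-5 19-16 34-17 6-7 0-2-5 2-9-1-37-17-9 2-7-19-6-7 2-30 14-31 6-11 0-3z"/><path data-sink="13 443" data-exterior="1" d="M14 246l-2 0 0 197 31 1 3-44 2-5 17-19 10-18 26-23 5-12-2-9-13-25-3-13-7 2-49 3-11-16-5-16z"/>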